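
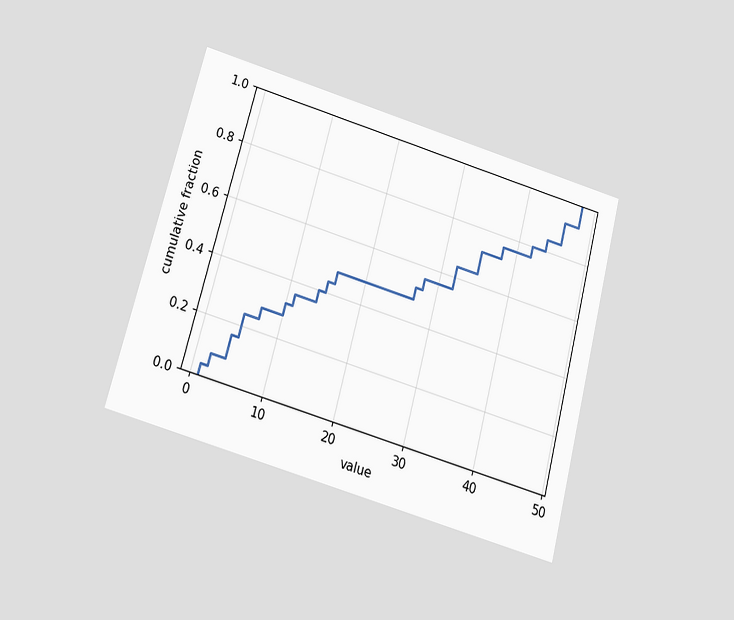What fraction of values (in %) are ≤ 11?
36%

The chart is tilted about 15° clockwise and viewed slightly from below. At x=11 the ECDF step is at 36%.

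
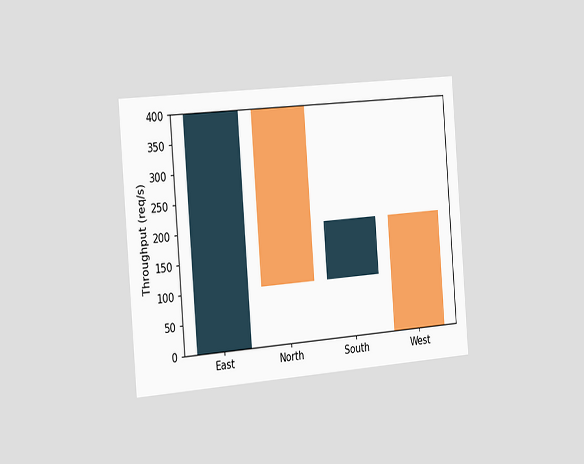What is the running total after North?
The chart is tilted about 4° counter-clockwise and viewed slightly from the left. After North the running total reaches 100req/s.

100req/s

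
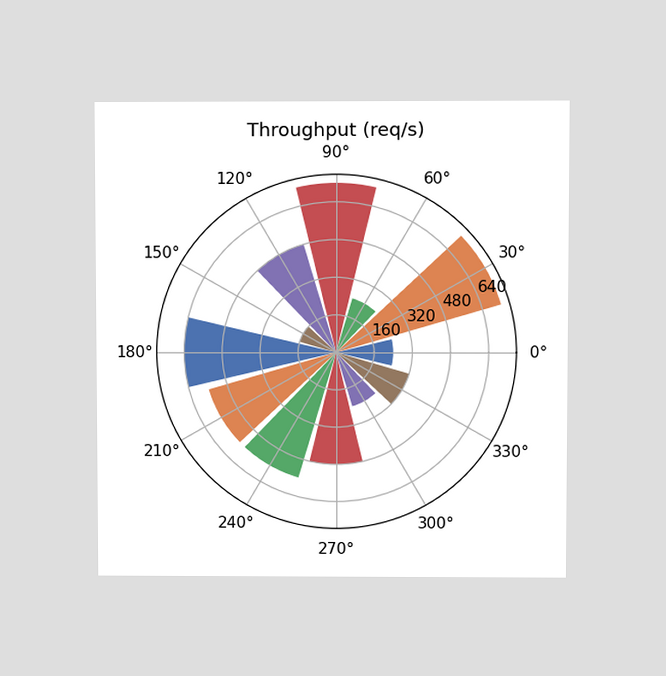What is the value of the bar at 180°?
The chart is viewed at a slight angle. The bar at 180° reaches 640req/s on the radial axis.

640req/s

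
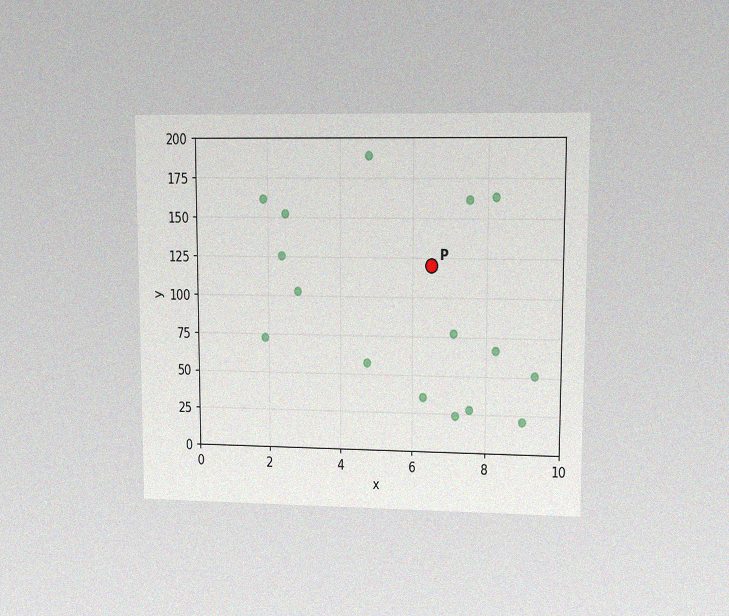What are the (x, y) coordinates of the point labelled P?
The chart is viewed at a slight angle, with some photo noise. Following the gridlines from P to each axis, P sits at (6.5, 120).

(6.5, 120)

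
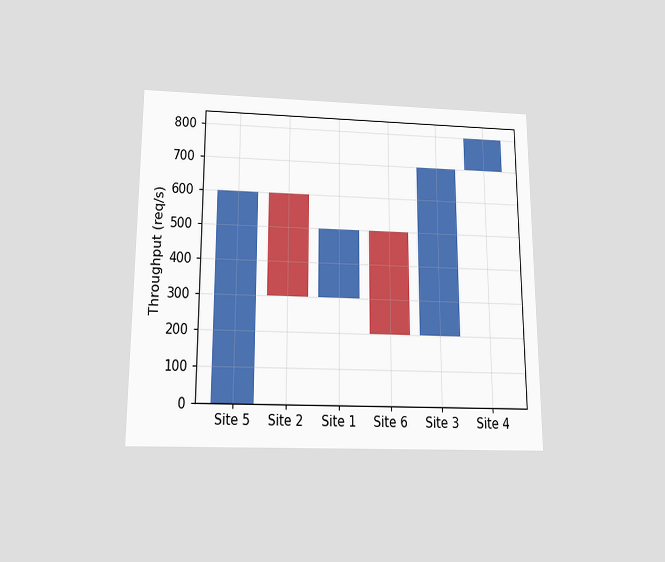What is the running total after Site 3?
700req/s

The chart is viewed slightly from below. After Site 3 the running total reaches 700req/s.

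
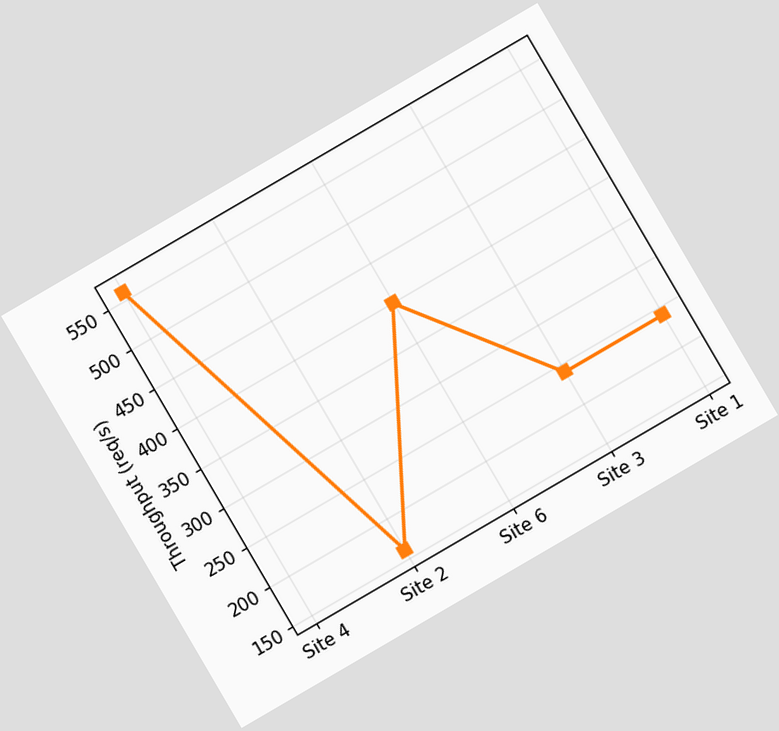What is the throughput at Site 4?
560req/s

The chart is tilted about 30° counter-clockwise. At Site 4, the line is at 560req/s.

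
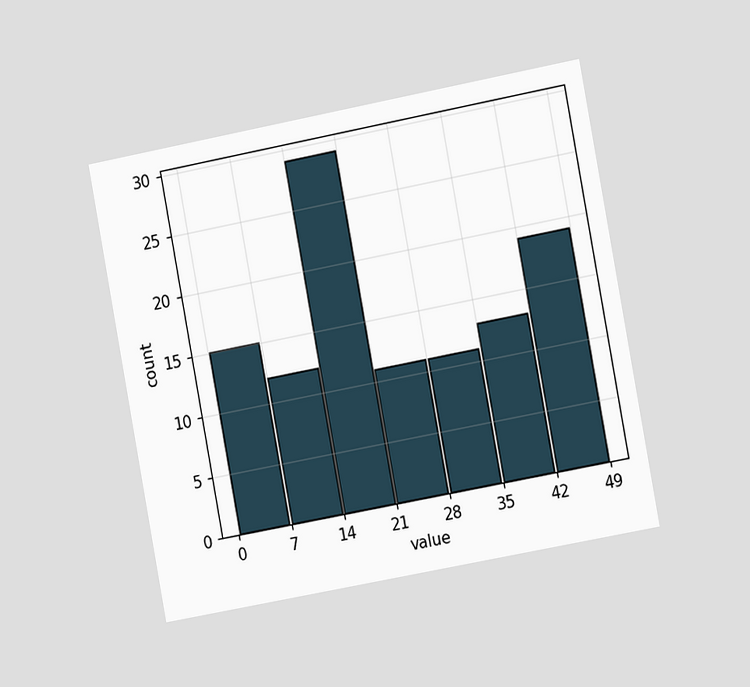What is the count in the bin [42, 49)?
The chart is tilted about 11° counter-clockwise and viewed slightly from the right. The [42, 49) bin has height 19.

19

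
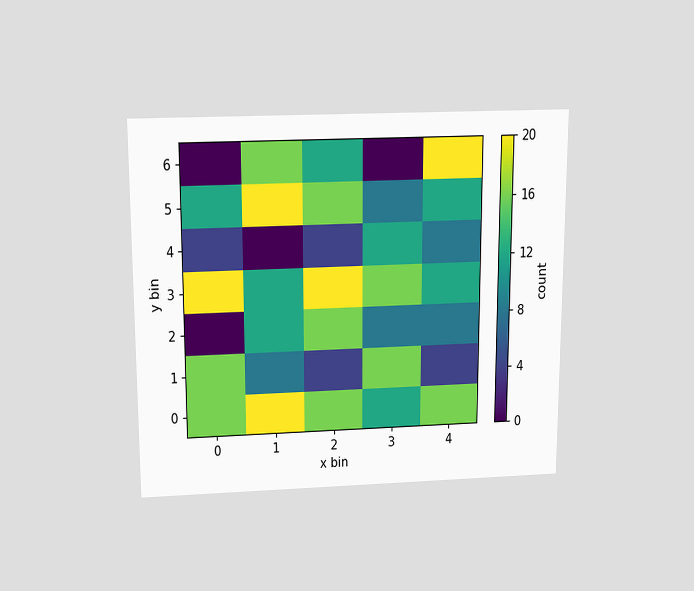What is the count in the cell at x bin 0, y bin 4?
The chart is viewed slightly from above. Matching the cell (0, 4) against the colorbar gives 4.

4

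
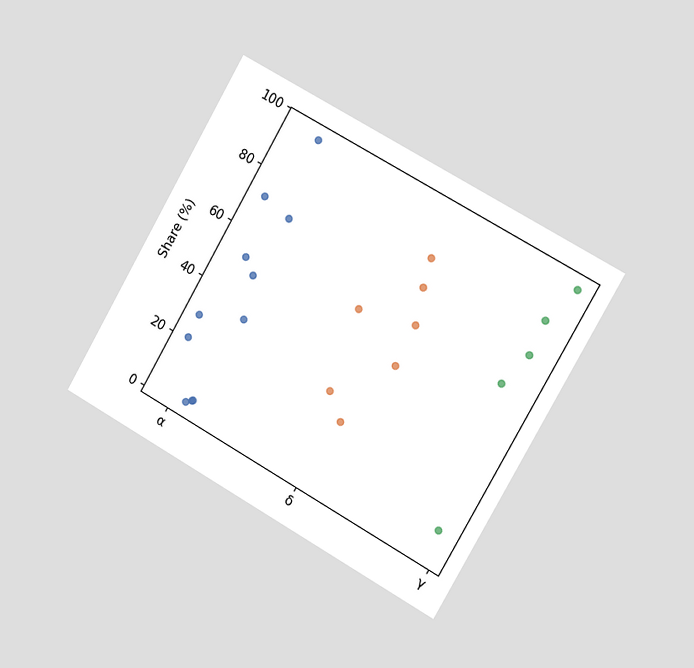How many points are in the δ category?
7

The chart is tilted about 30° clockwise and viewed slightly from the right. Counting the markers in the δ column gives 7.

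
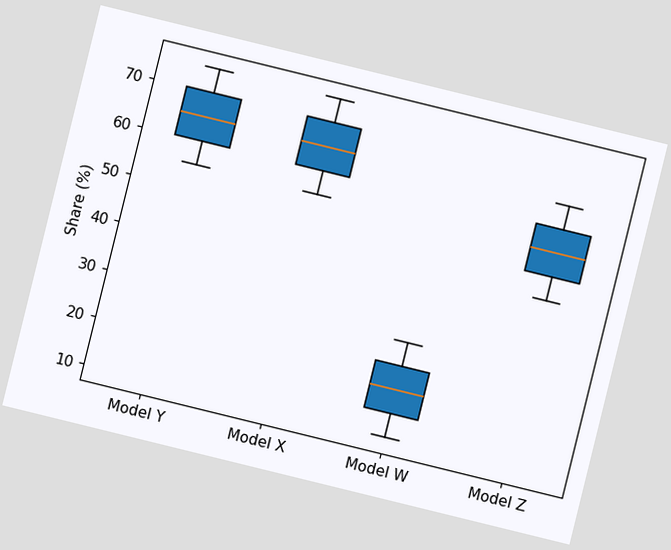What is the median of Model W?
20%

The chart is tilted about 14° clockwise. The median line in the Model W box sits at 20%.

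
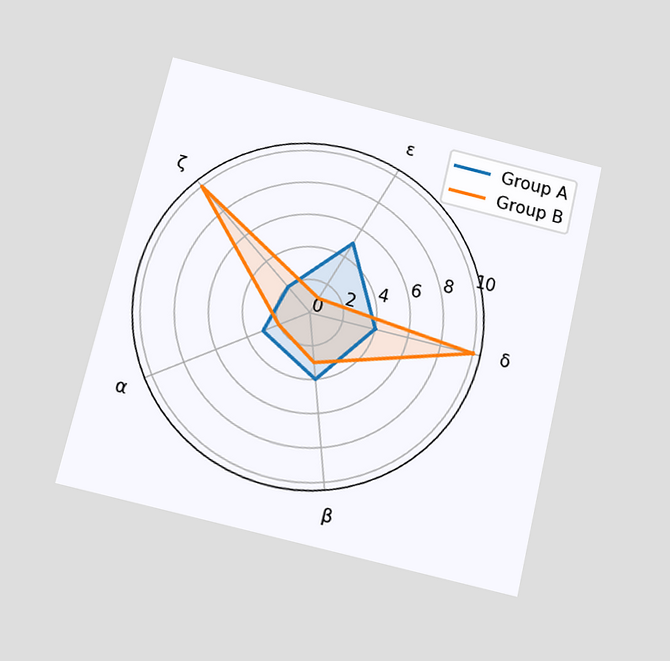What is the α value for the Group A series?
The chart is tilted about 13° clockwise and viewed slightly from below. On the α axis, Group A reaches 3.

3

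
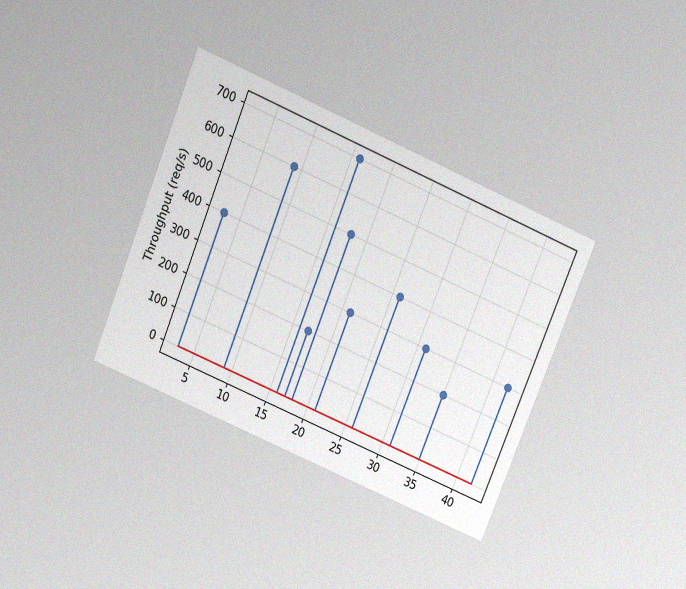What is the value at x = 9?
600req/s

The chart is tilted about 22° clockwise and viewed slightly from above, with some photo noise. The stem at x=9 reaches 600req/s.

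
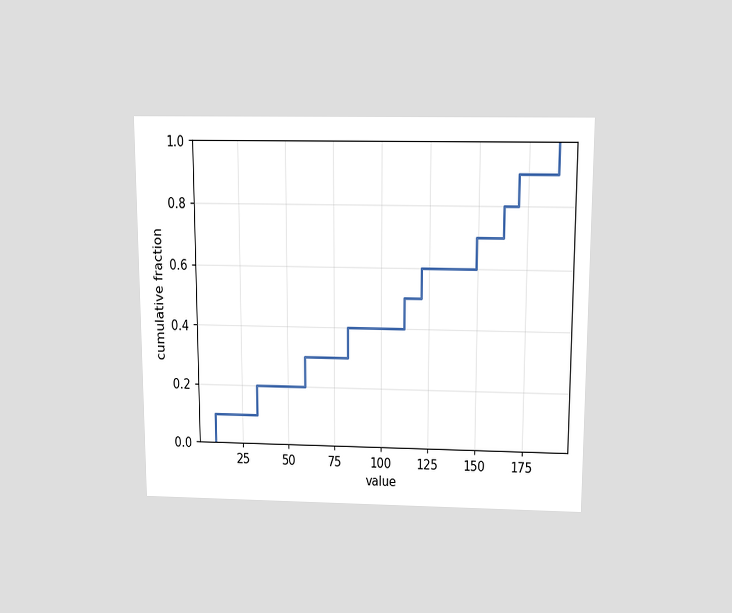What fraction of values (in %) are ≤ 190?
100%

The chart is viewed slightly from above. At x=190 the ECDF step is at 100%.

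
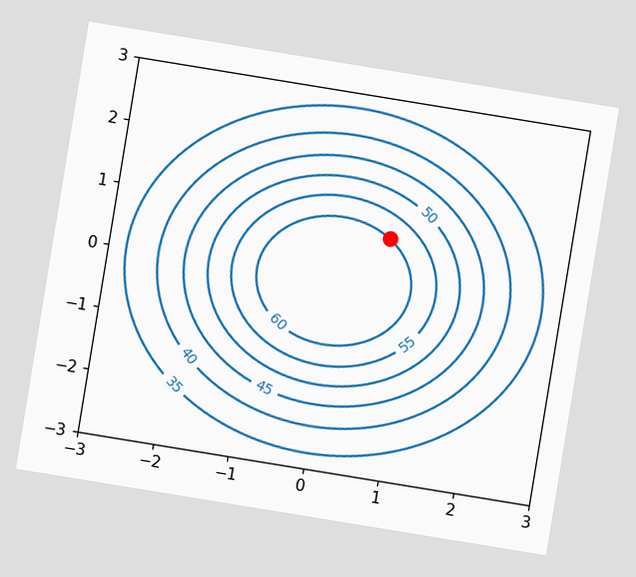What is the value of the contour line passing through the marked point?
60

The chart is tilted about 9° clockwise. The marked point sits on the contour labelled 60.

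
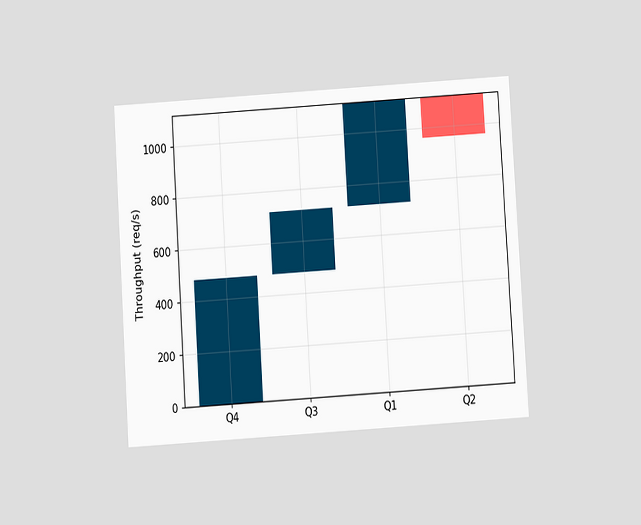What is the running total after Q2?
960req/s

The chart is tilted about 4° counter-clockwise and viewed slightly from below. After Q2 the running total reaches 960req/s.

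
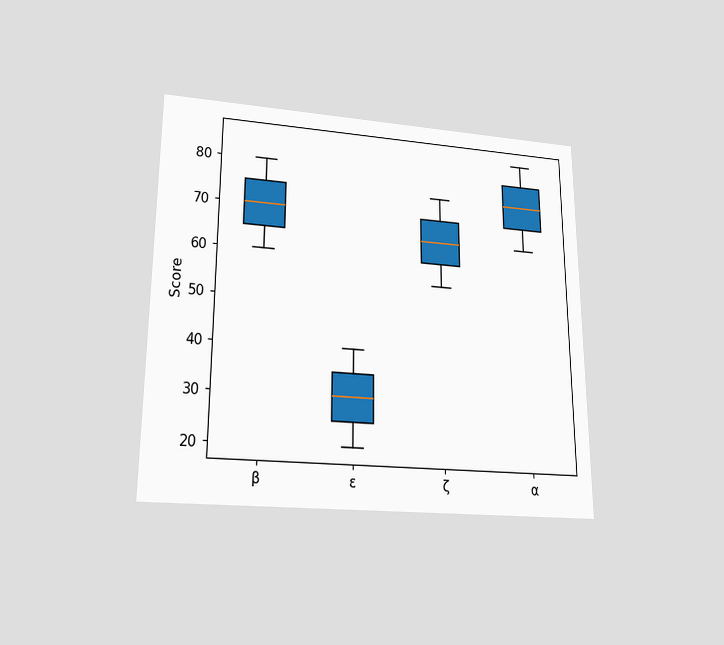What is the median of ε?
The chart is viewed slightly from below. The median line in the ε box sits at 30.

30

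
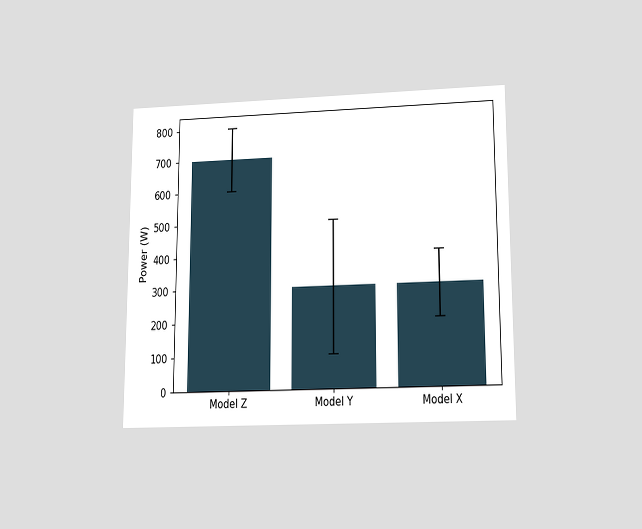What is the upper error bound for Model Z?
800W

The chart is viewed slightly from below. The Model Z bar's upper whisker reaches 800W.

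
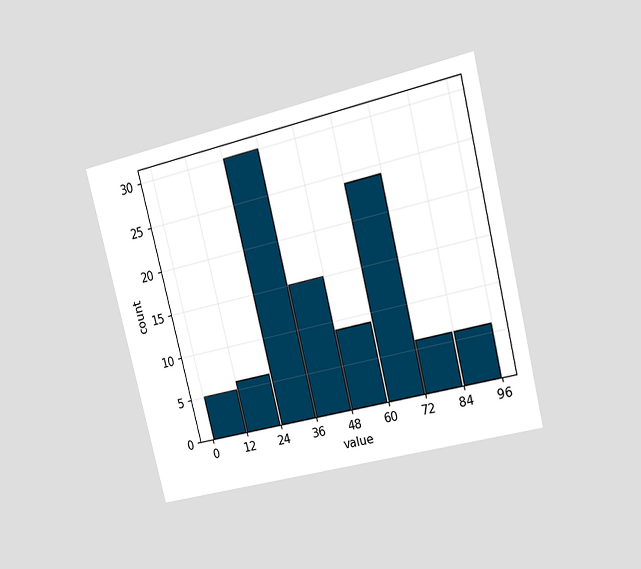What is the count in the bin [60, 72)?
24

The chart is tilted about 14° counter-clockwise and viewed at a slight angle. The [60, 72) bin has height 24.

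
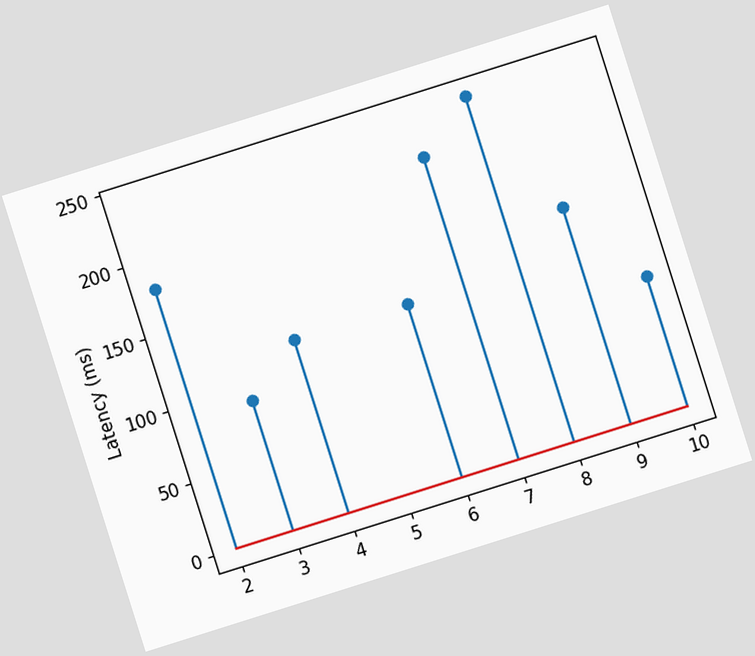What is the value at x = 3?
The chart is tilted about 18° counter-clockwise. The stem at x=3 reaches 90ms.

90ms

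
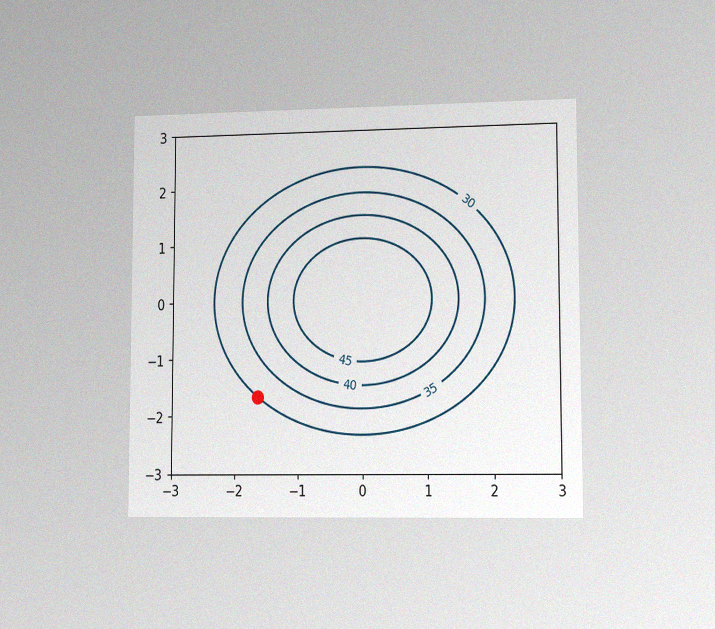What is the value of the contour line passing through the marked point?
The chart is viewed slightly from the right, with some photo noise. The marked point sits on the contour labelled 30.

30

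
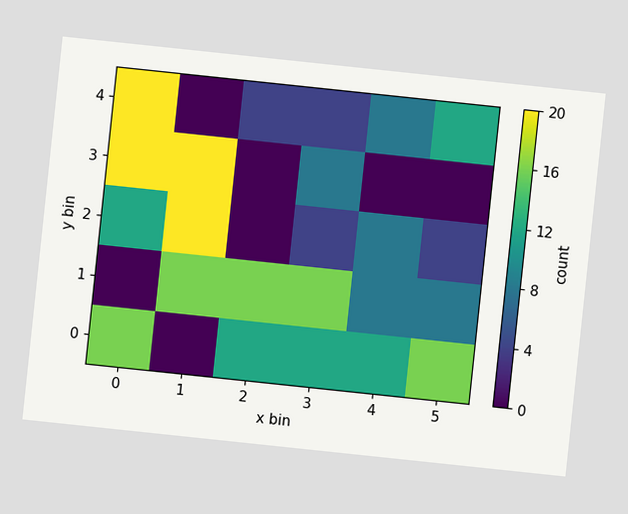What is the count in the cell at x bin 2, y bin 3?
0

The chart is tilted about 6° clockwise. Matching the cell (2, 3) against the colorbar gives 0.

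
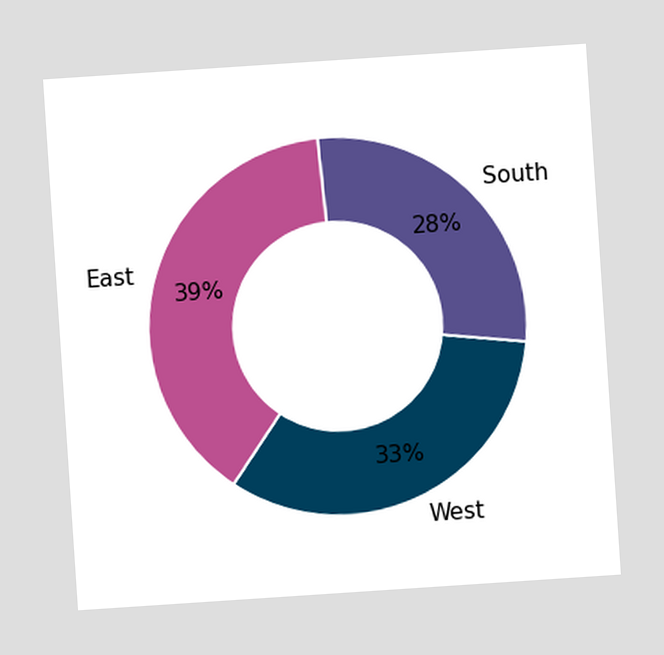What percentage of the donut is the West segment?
The chart is tilted about 4° counter-clockwise. The West segment takes up 33% of the ring.

33%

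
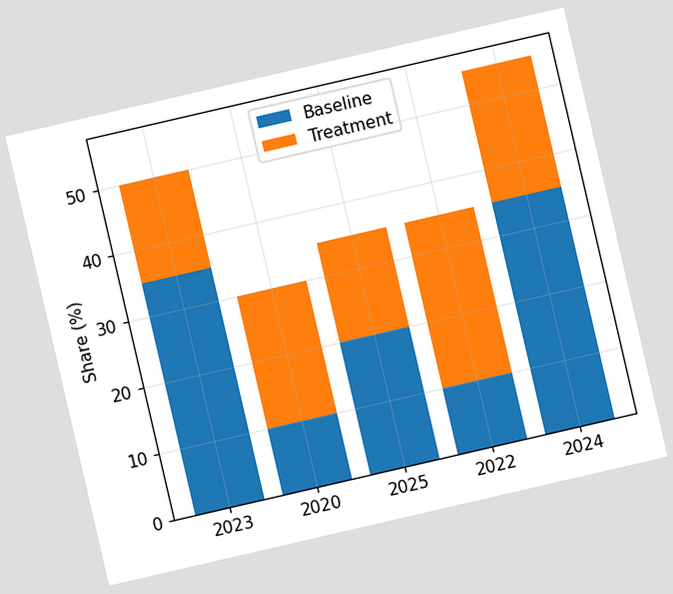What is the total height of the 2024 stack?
55%

The chart is tilted about 13° counter-clockwise. The 2024 stack's top reaches 55% on the y-axis.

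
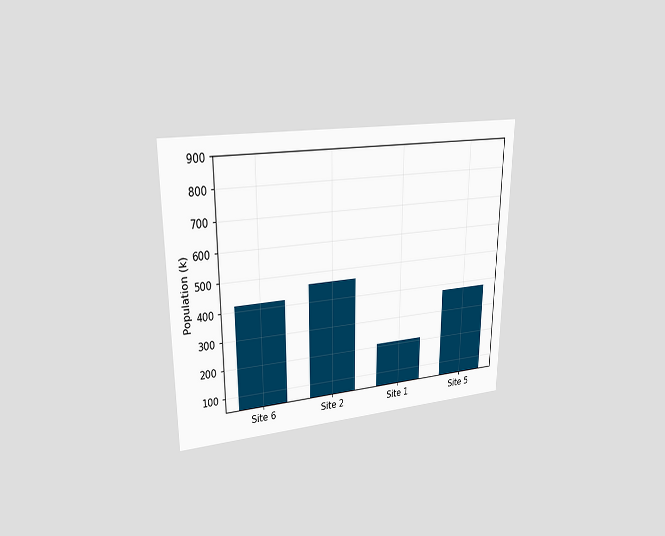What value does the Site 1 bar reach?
210k

The chart is viewed at a slight angle. Reading along the chart's y-axis, the Site 1 bar reaches 210k.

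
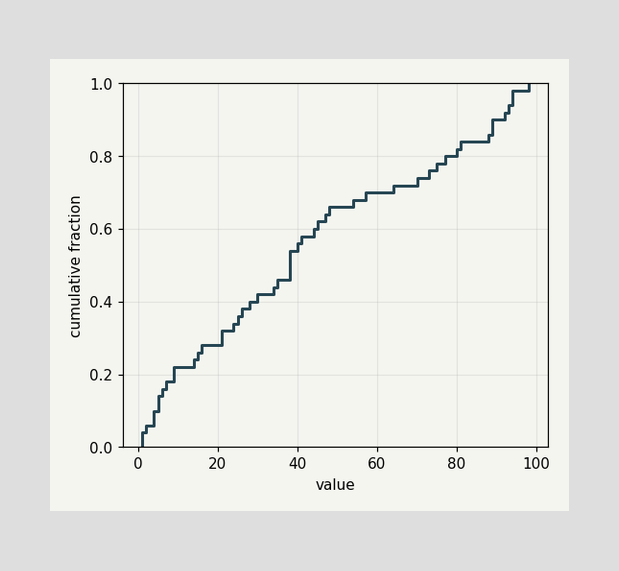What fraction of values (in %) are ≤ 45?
At x=45 the ECDF step is at 62%.

62%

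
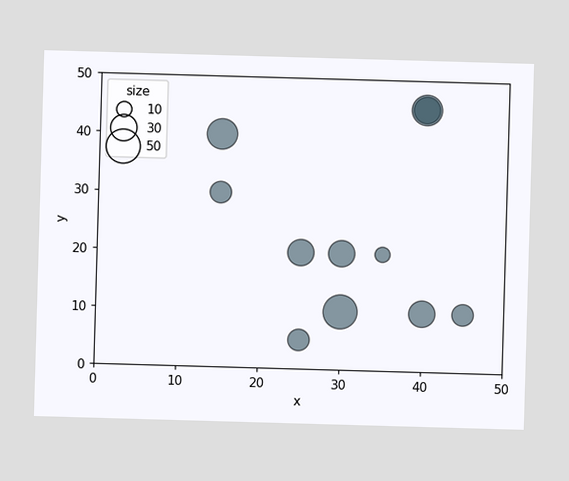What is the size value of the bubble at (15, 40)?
40

Matching the bubble at (15, 40) against the size legend gives 40.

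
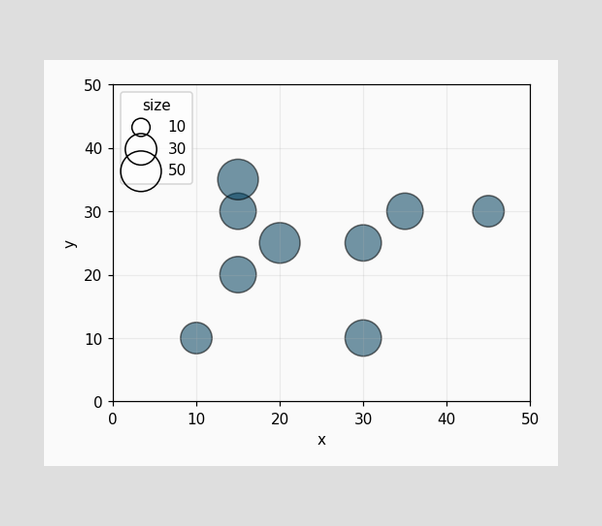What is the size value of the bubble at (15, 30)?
Matching the bubble at (15, 30) against the size legend gives 40.

40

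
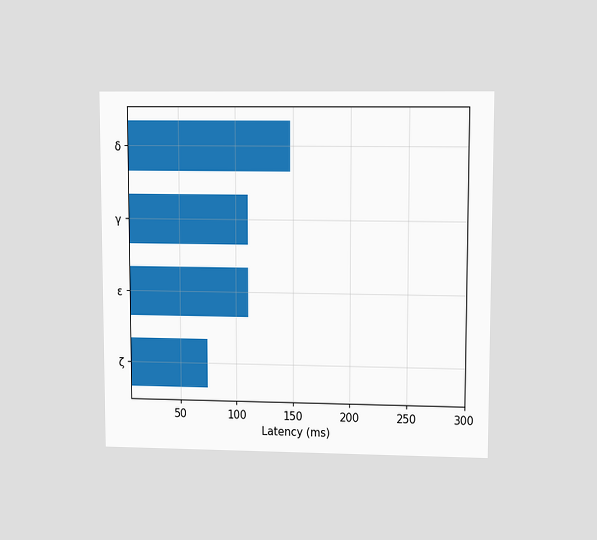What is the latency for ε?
The chart is viewed at a slight angle. Reading along the chart's x-axis, the ε bar reaches 111ms.

111ms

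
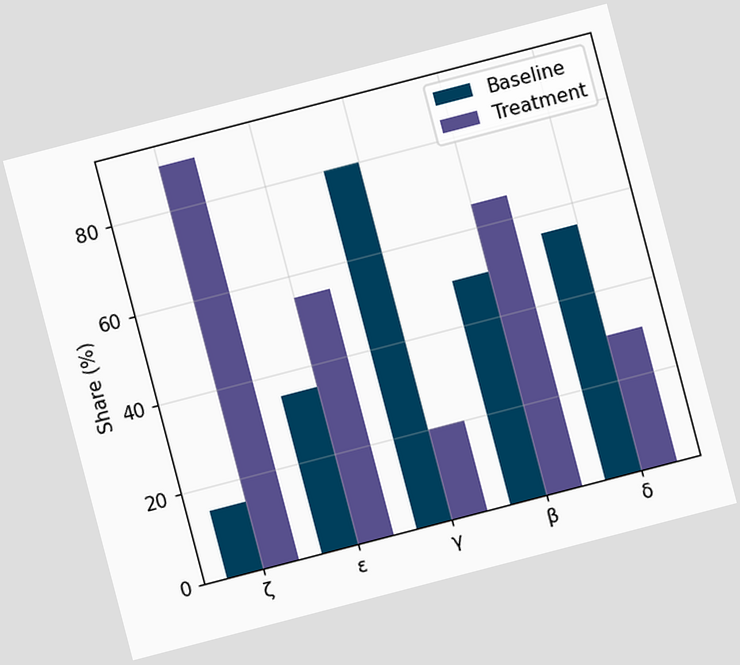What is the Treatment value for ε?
The chart is tilted about 15° counter-clockwise. The Treatment bar at ε reaches 55% on the y-axis.

55%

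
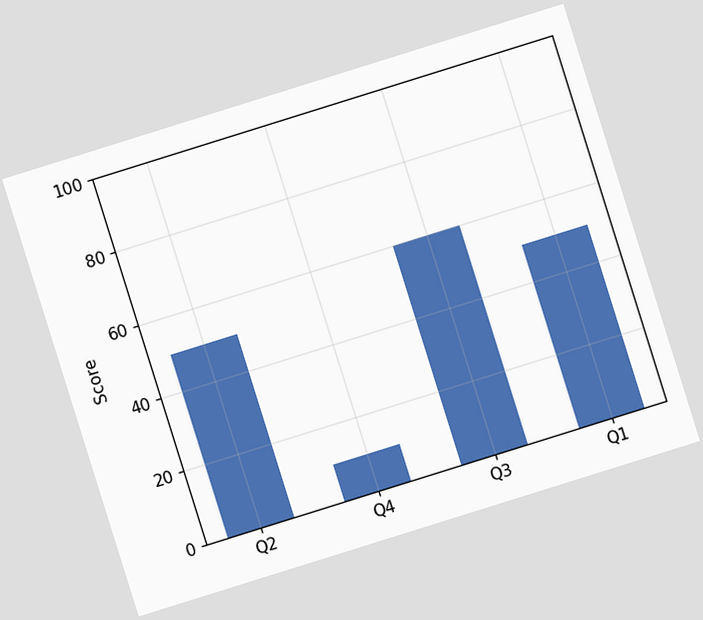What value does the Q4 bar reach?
10

The chart is tilted about 17° counter-clockwise. Reading along the chart's y-axis, the Q4 bar reaches 10.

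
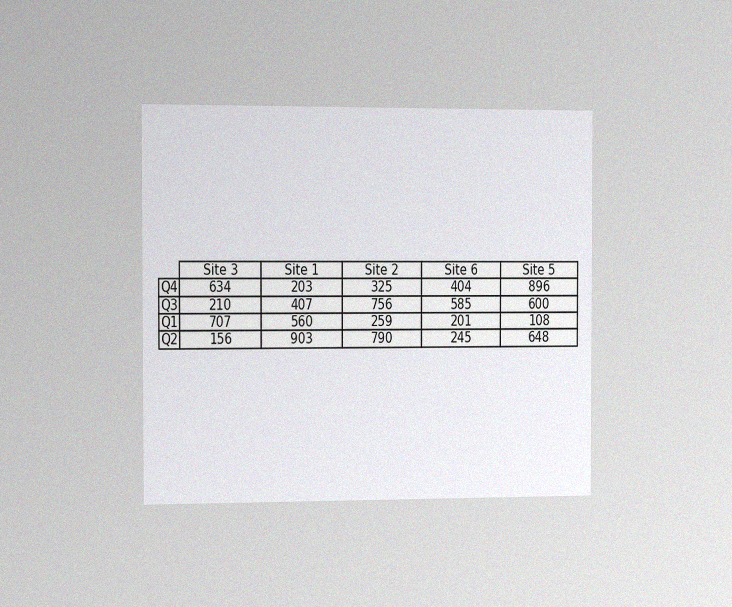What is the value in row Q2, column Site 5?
The chart is viewed slightly from the left, with some photo noise. The (Q2, Site 5) cell reads 648.

648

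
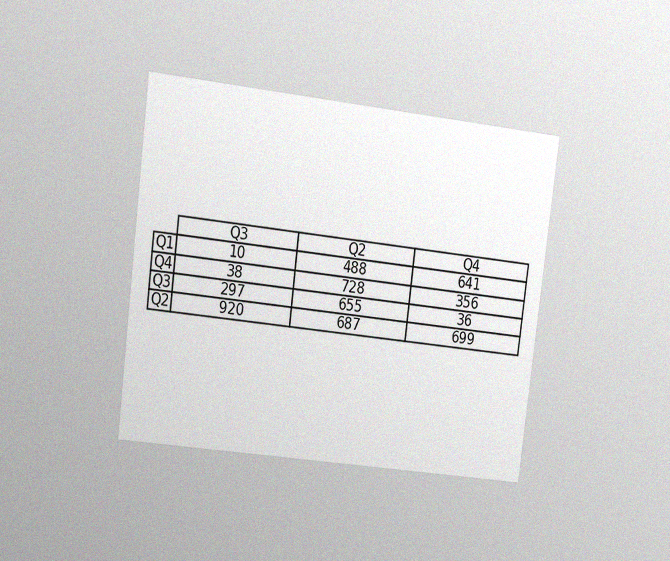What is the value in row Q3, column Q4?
36

The chart is tilted about 7° clockwise and viewed at a slight angle, with some photo noise. The (Q3, Q4) cell reads 36.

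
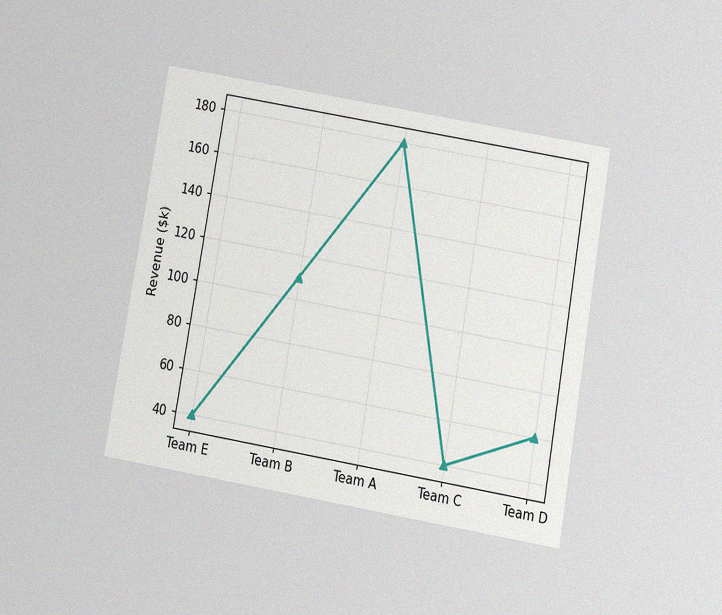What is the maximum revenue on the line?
The chart is tilted about 10° clockwise and viewed slightly from below, with some photo noise. The highest point is at Team A, and reading across to the y-axis gives $180k.

$180k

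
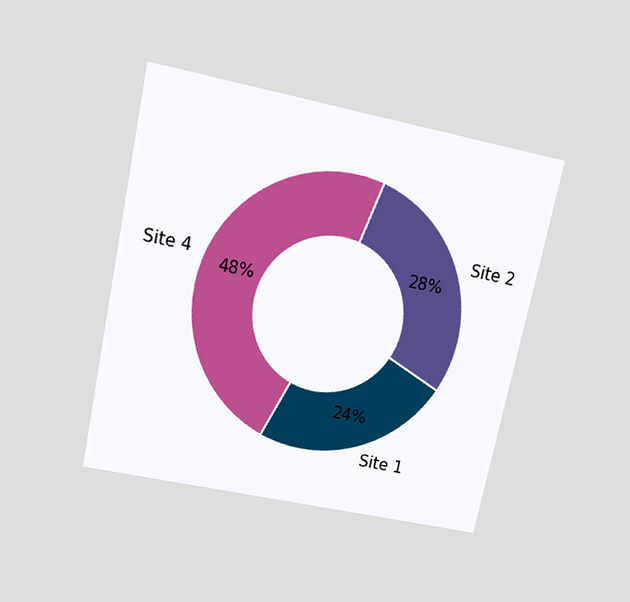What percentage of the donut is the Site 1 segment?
The chart is tilted about 12° clockwise and viewed slightly from above. The Site 1 segment takes up 24% of the ring.

24%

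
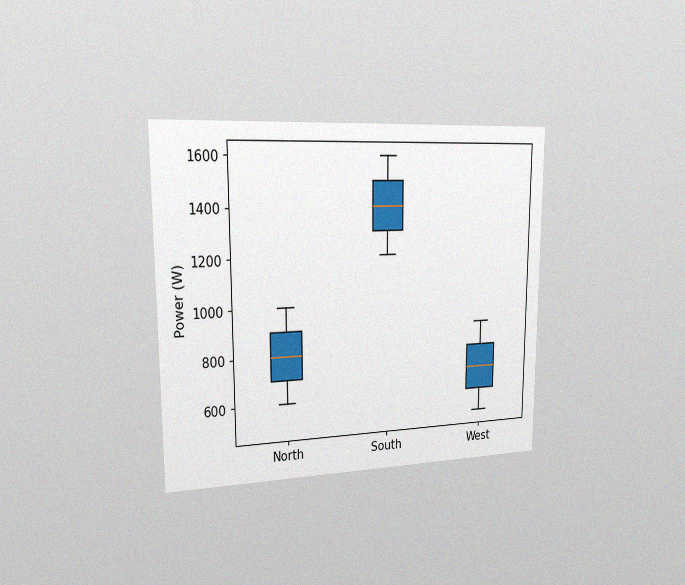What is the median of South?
1400W

The chart is viewed slightly from the left, with some photo noise. The median line in the South box sits at 1400W.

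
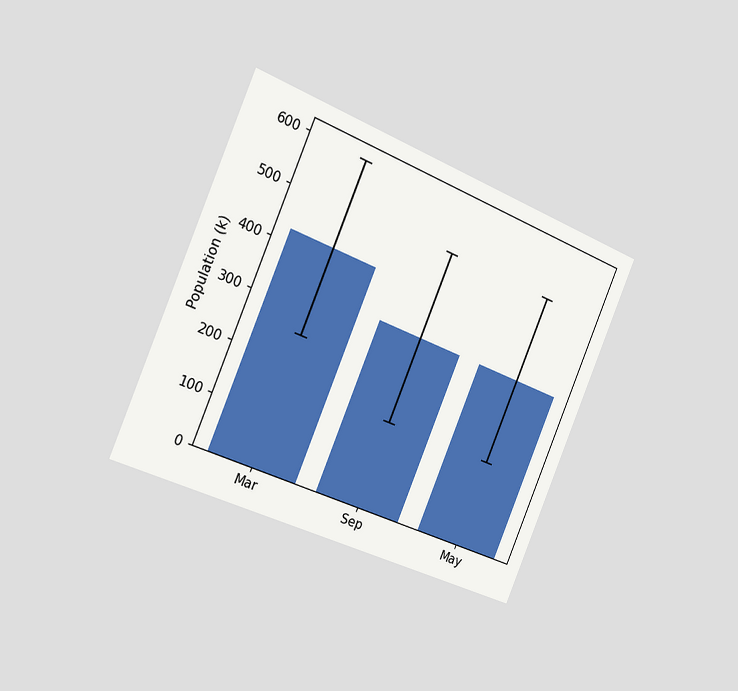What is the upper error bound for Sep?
510k

The chart is tilted about 23° clockwise and viewed slightly from the left. The Sep bar's upper whisker reaches 510k.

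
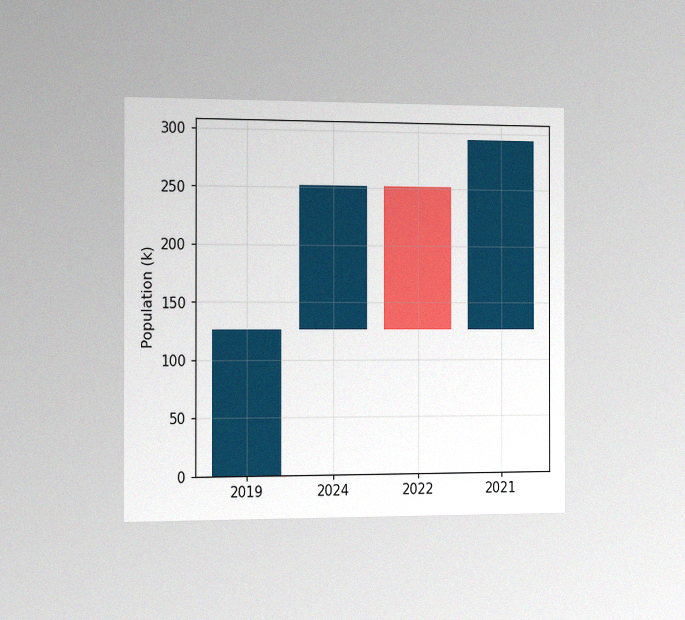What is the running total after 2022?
The chart is viewed slightly from the left, with some photo noise. After 2022 the running total reaches 126k.

126k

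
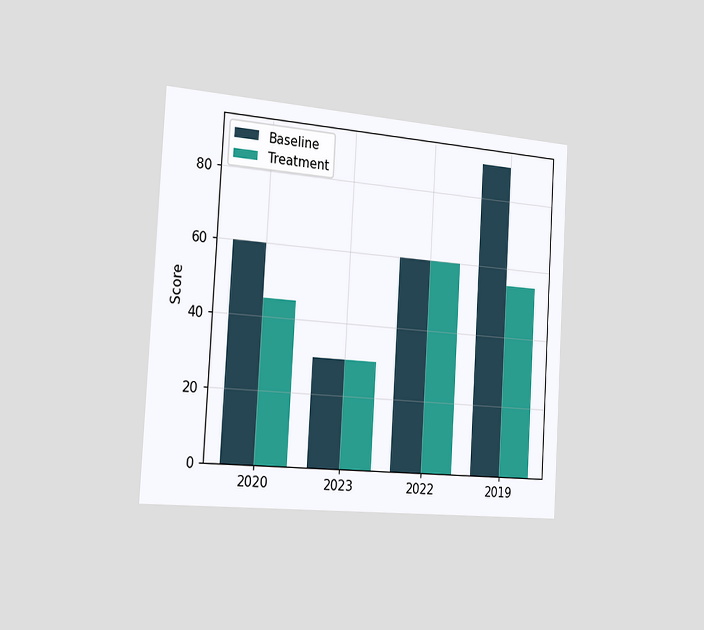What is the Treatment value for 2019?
The chart is tilted about 3° clockwise and viewed slightly from the left. The Treatment bar at 2019 reaches 55 on the y-axis.

55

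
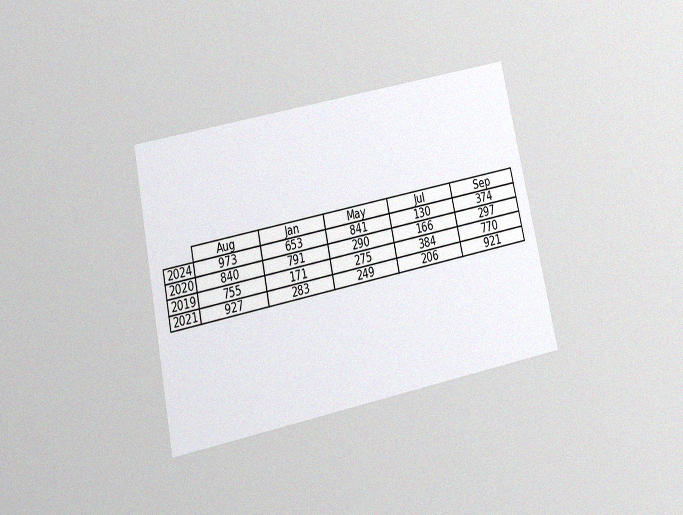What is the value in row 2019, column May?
275

The chart is tilted about 12° counter-clockwise and viewed slightly from below, with some photo noise. The (2019, May) cell reads 275.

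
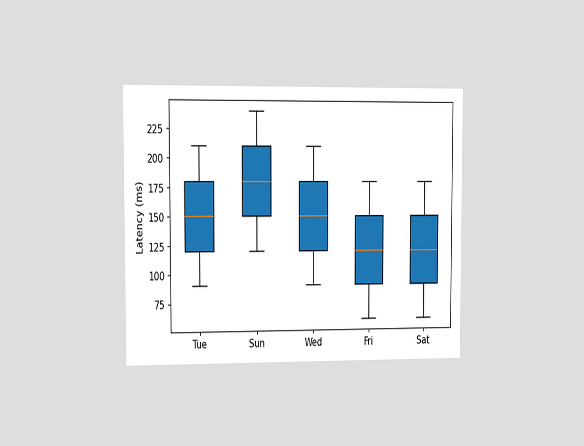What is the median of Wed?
150ms

The chart is viewed at a slight angle. The median line in the Wed box sits at 150ms.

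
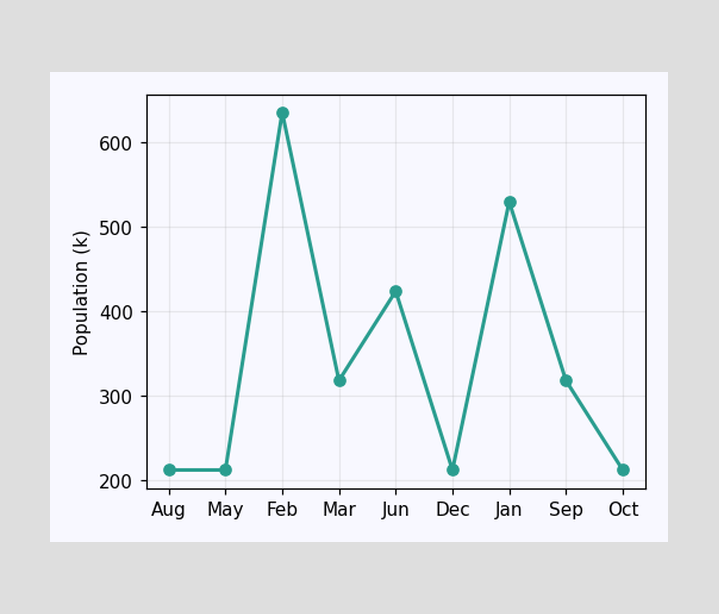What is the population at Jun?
At Jun, the line is at 424k.

424k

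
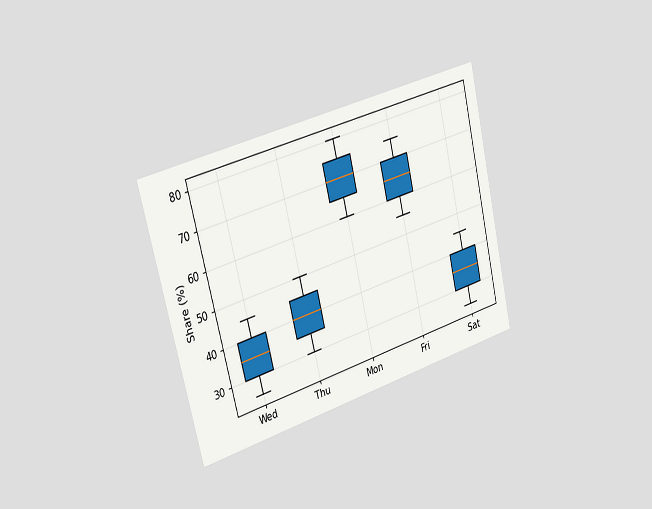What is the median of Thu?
40%

The chart is tilted about 14° counter-clockwise and viewed slightly from the left. The median line in the Thu box sits at 40%.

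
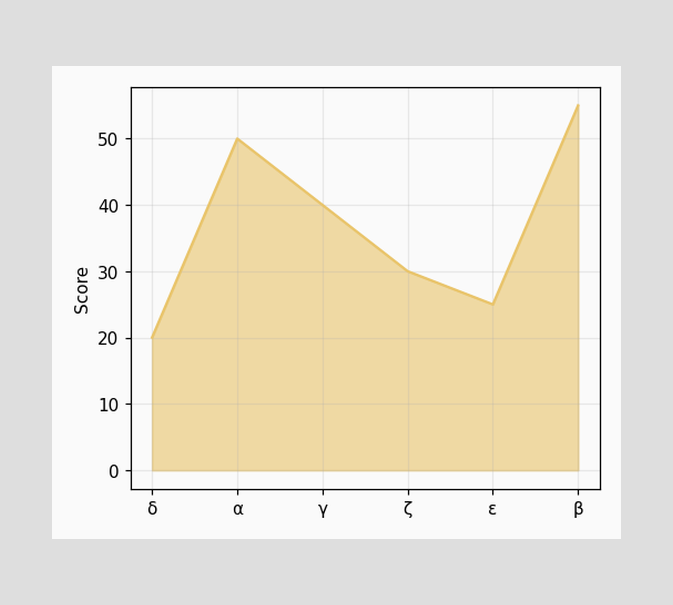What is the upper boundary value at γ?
40

At γ the upper boundary is at 40.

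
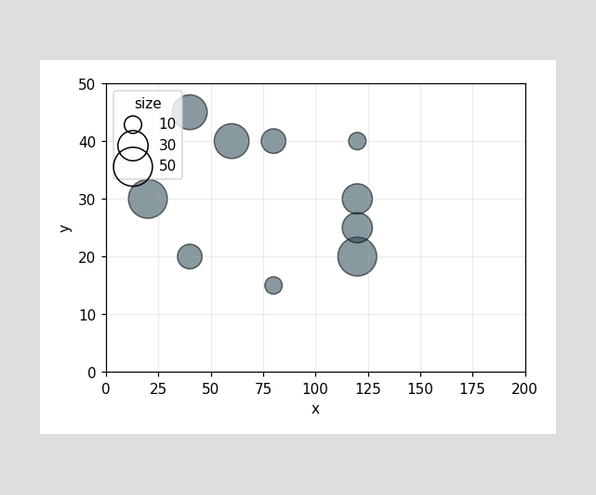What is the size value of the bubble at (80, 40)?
Matching the bubble at (80, 40) against the size legend gives 20.

20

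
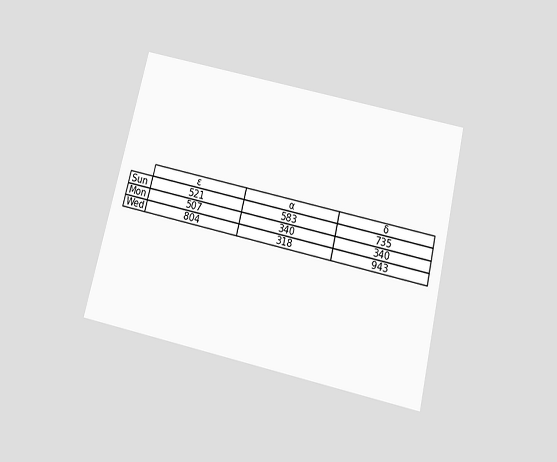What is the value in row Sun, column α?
583

The chart is tilted about 13° clockwise and viewed slightly from below. The (Sun, α) cell reads 583.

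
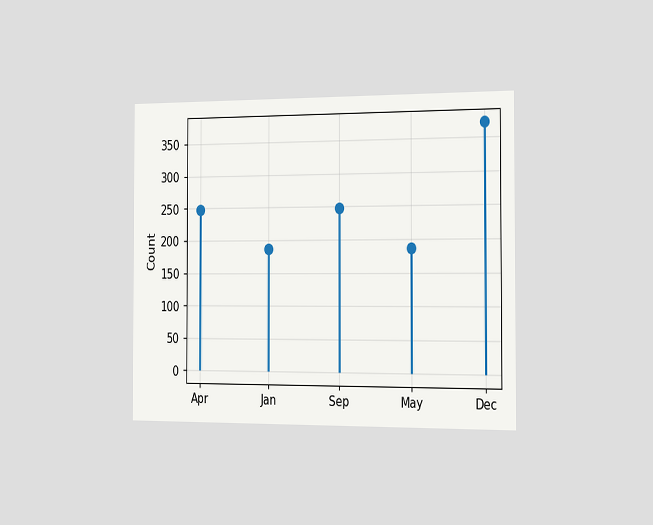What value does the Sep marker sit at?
248

The chart is viewed slightly from the right. The Sep marker sits at 248.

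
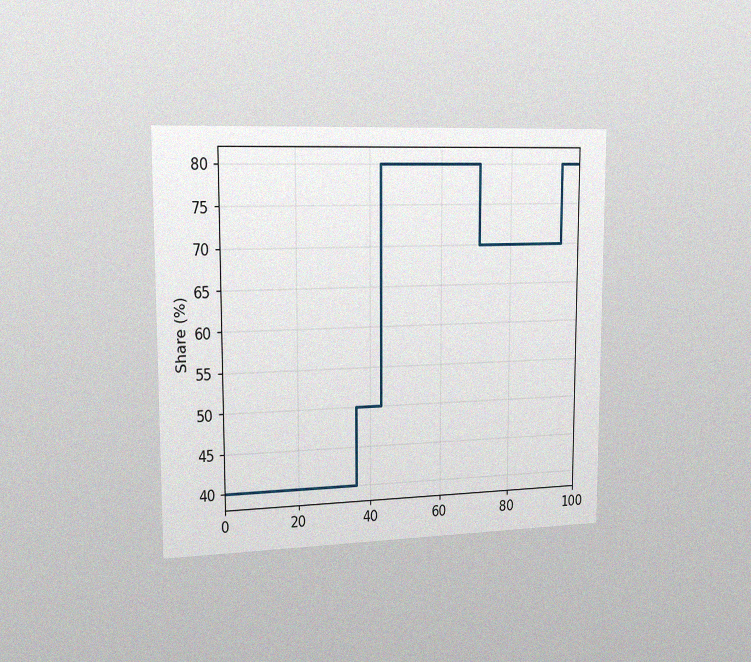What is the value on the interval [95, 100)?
The chart is viewed slightly from the left, with some photo noise. On [95, 100) the step sits at 80%.

80%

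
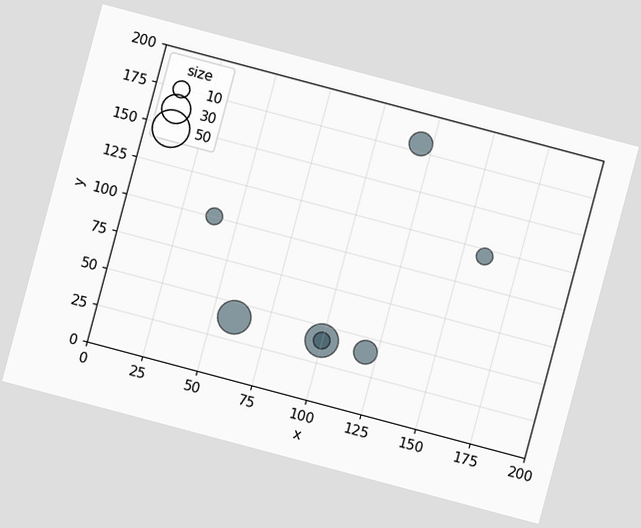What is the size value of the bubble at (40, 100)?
The chart is tilted about 15° clockwise. Matching the bubble at (40, 100) against the size legend gives 10.

10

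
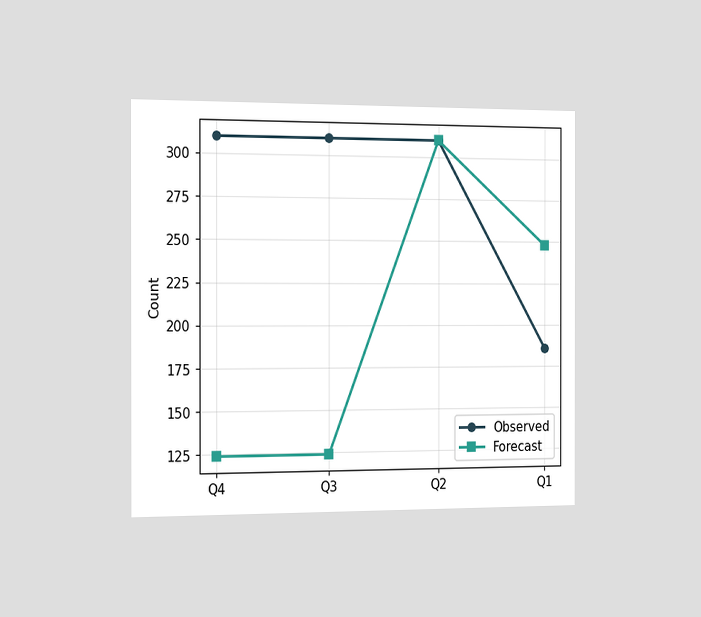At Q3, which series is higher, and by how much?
The chart is viewed slightly from the left. At Q3, Observed sits above the other line by 186.

Observed, by 186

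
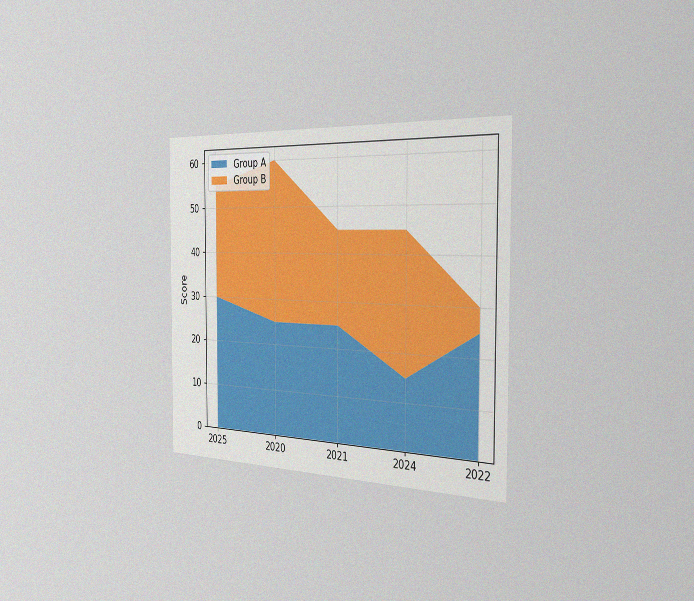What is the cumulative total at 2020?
The chart is viewed slightly from the right, with some photo noise. The stacked total at 2020 reaches 60.

60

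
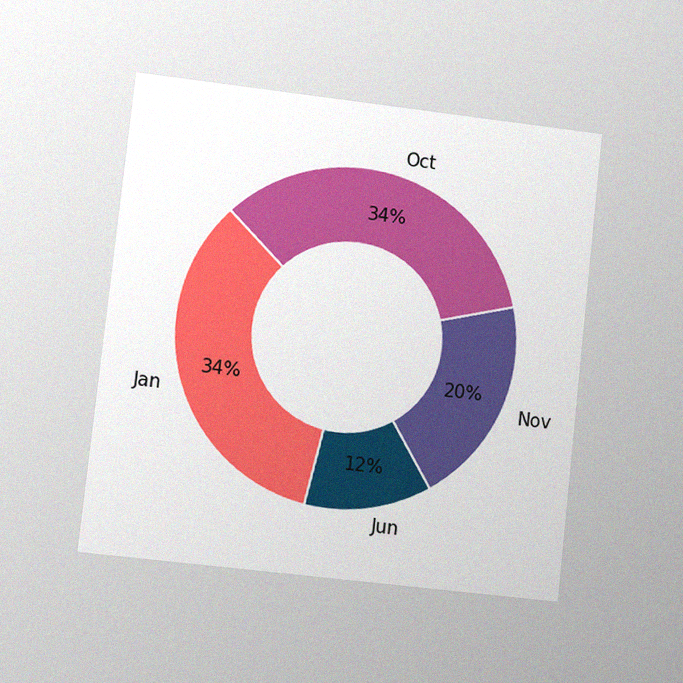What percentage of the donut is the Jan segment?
34%

The chart is tilted about 6° clockwise and viewed at a slight angle, with some photo noise. The Jan segment takes up 34% of the ring.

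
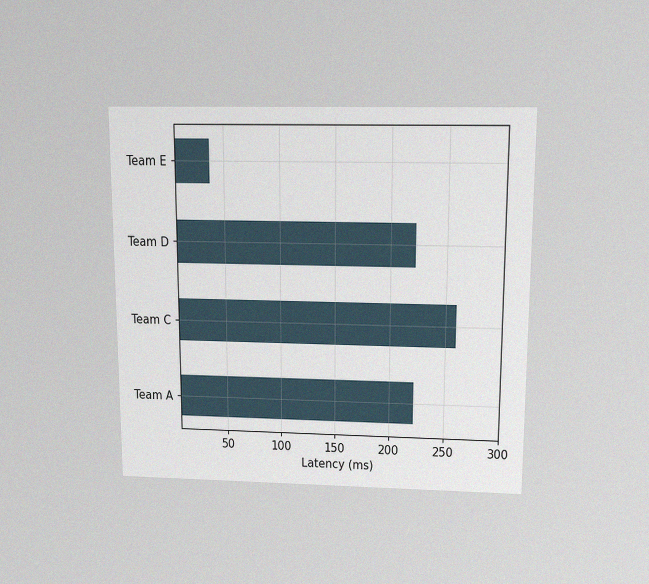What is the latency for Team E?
The chart is viewed slightly from above, with some photo noise. Reading along the chart's x-axis, the Team E bar reaches 37ms.

37ms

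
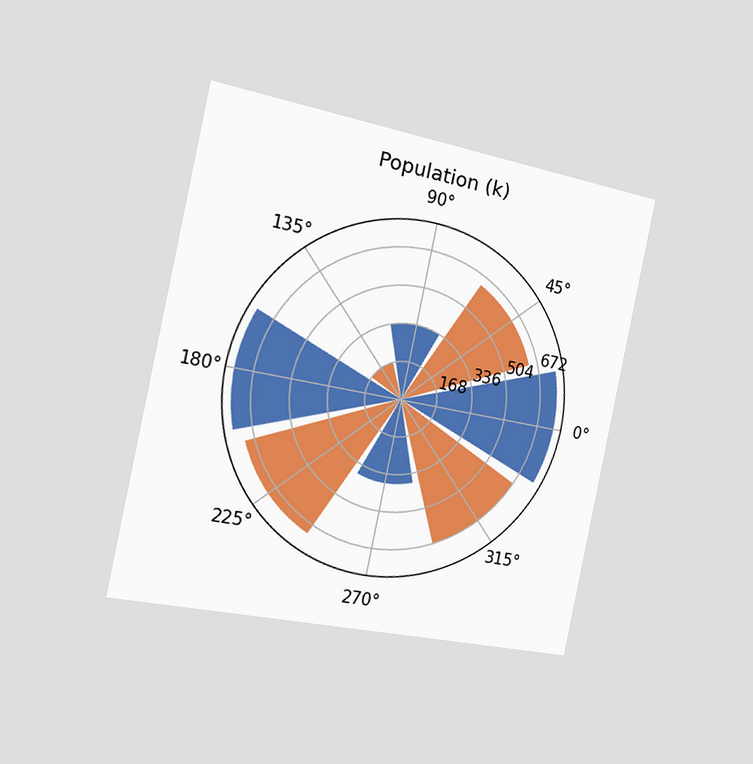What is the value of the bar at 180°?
756k

The chart is tilted about 12° clockwise and viewed slightly from the left. The bar at 180° reaches 756k on the radial axis.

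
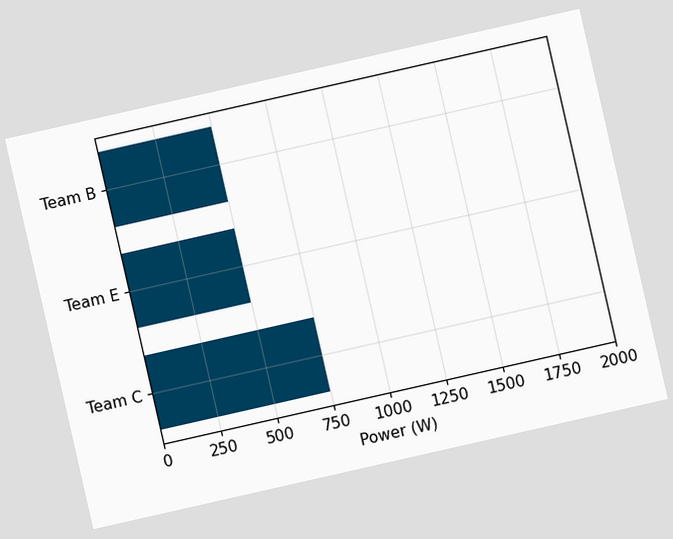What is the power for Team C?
750W

The chart is tilted about 13° counter-clockwise. Reading along the chart's x-axis, the Team C bar reaches 750W.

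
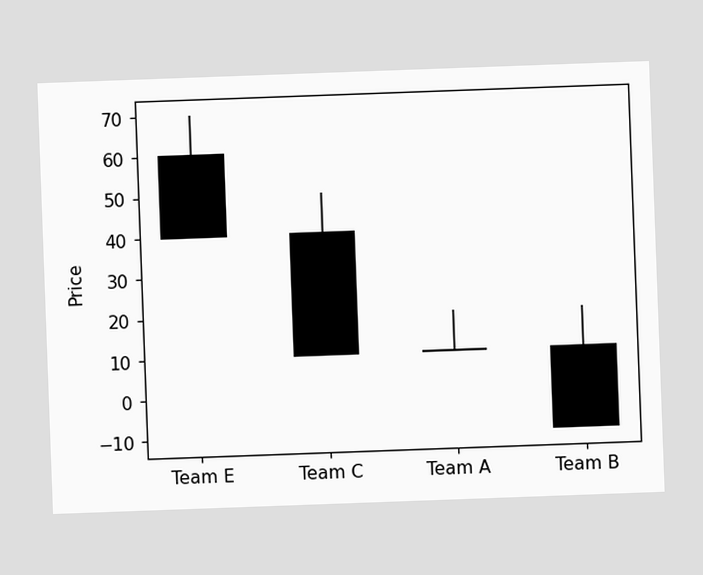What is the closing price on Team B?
-10

The chart is tilted about 2° counter-clockwise. The Team B candle closes at -10.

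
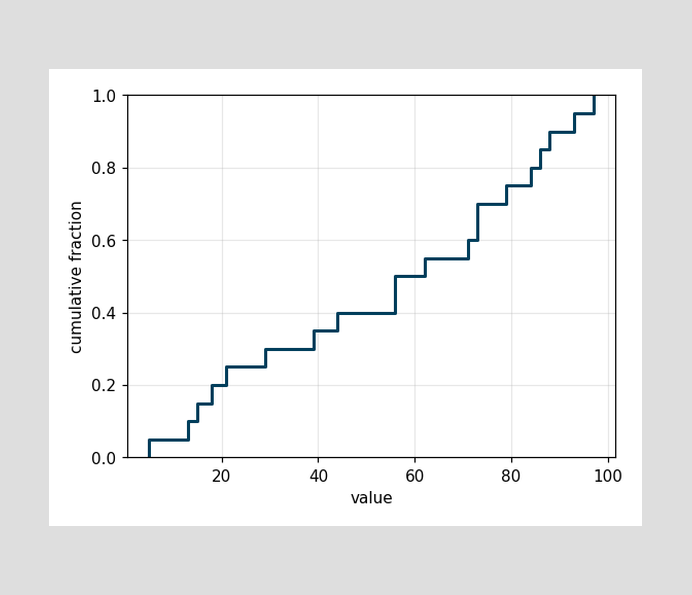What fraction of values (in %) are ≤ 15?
At x=15 the ECDF step is at 15%.

15%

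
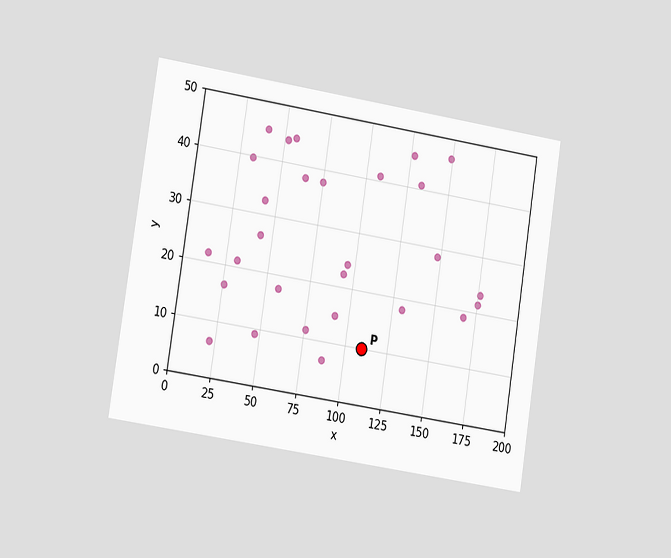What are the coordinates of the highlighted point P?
(110, 10)

The chart is tilted about 9° clockwise and viewed slightly from the left. Following the gridlines from P to each axis, P sits at (110, 10).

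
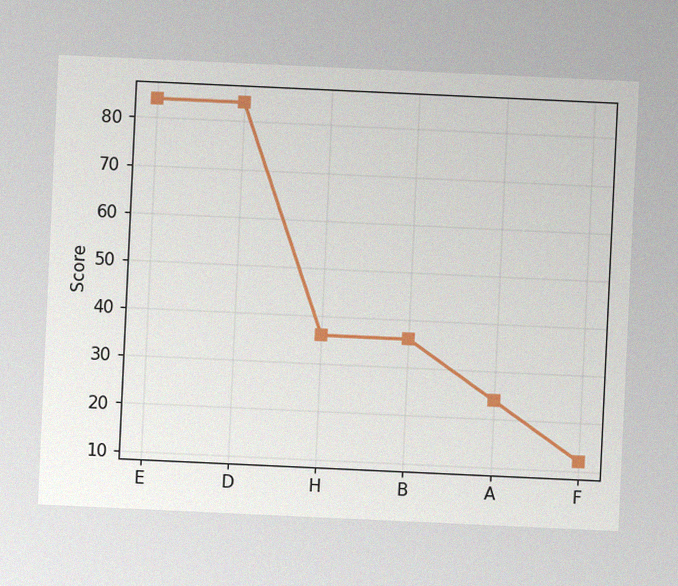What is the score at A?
24

The chart is tilted about 3° clockwise, with some photo noise. At A, the line is at 24.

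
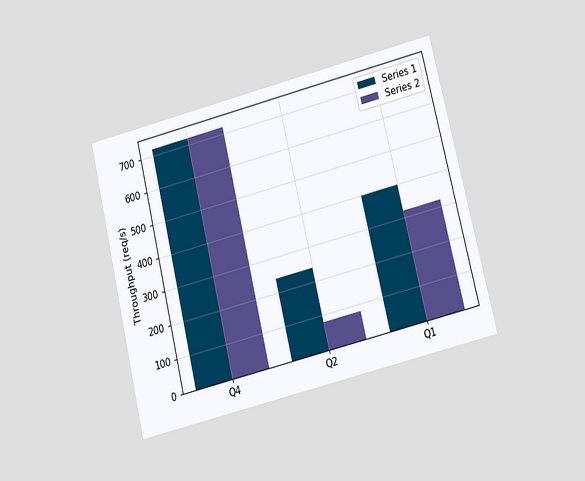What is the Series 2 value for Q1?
The chart is tilted about 14° counter-clockwise and viewed at a slight angle. The Series 2 bar at Q1 reaches 320req/s on the y-axis.

320req/s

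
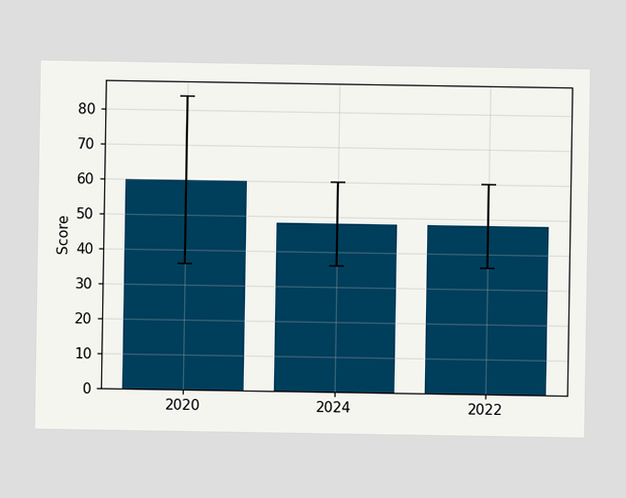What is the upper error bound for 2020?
84

The 2020 bar's upper whisker reaches 84.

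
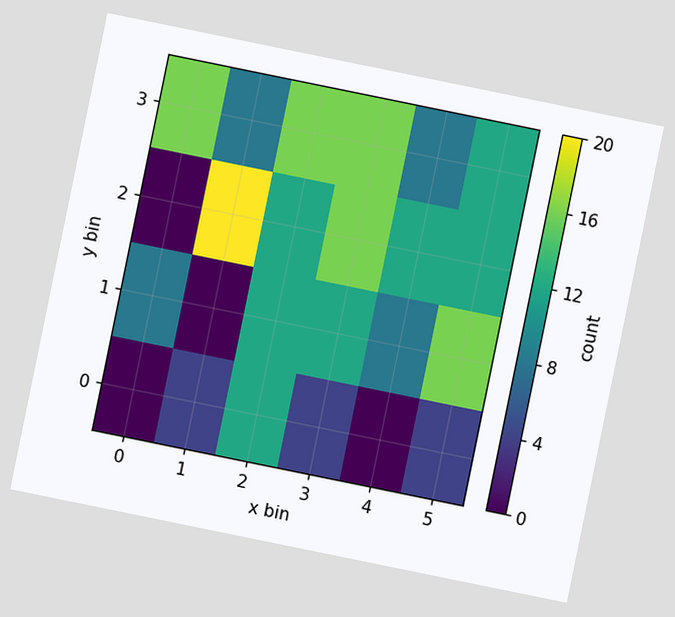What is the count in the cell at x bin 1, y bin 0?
The chart is tilted about 12° clockwise. Matching the cell (1, 0) against the colorbar gives 4.

4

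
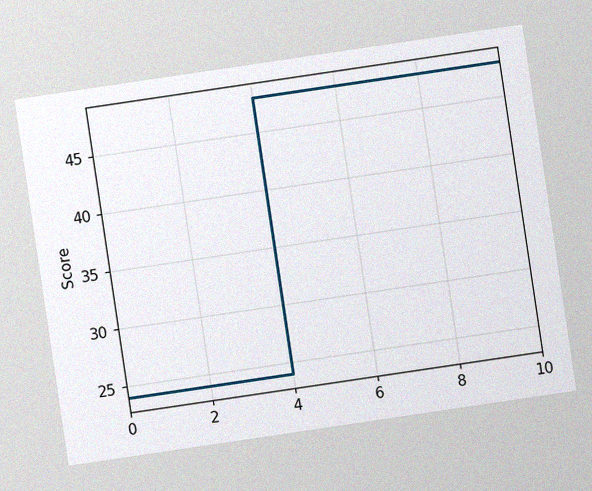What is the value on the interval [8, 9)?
48

The chart is tilted about 8° counter-clockwise, with some photo noise. On [8, 9) the step sits at 48.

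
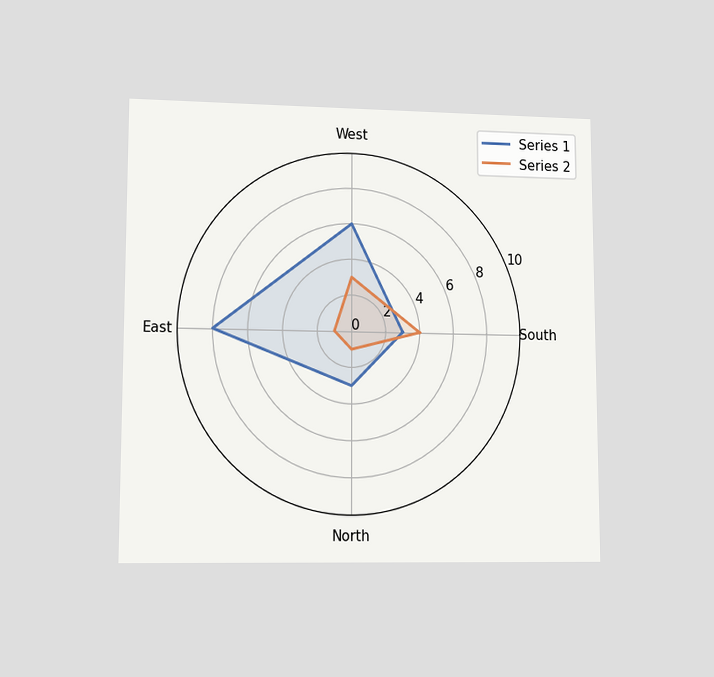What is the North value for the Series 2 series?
The chart is viewed at a slight angle. On the North axis, Series 2 reaches 1.

1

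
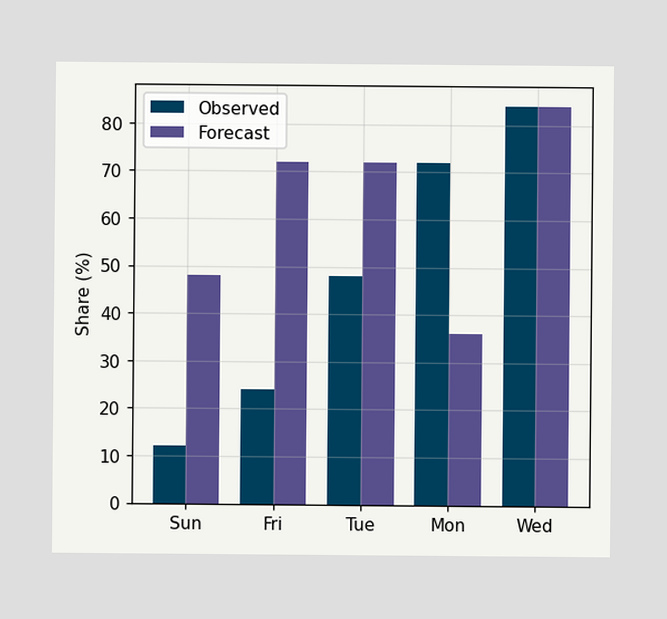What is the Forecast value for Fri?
72%

The Forecast bar at Fri reaches 72% on the y-axis.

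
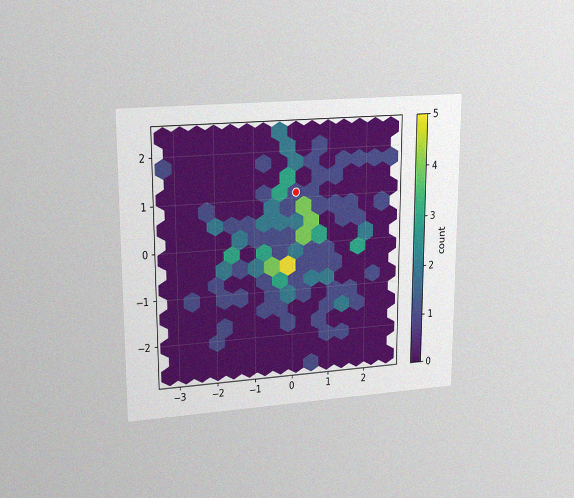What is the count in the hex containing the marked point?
The chart is viewed at a slight angle, with some photo noise. The marked hex reads 1 on the colorbar.

1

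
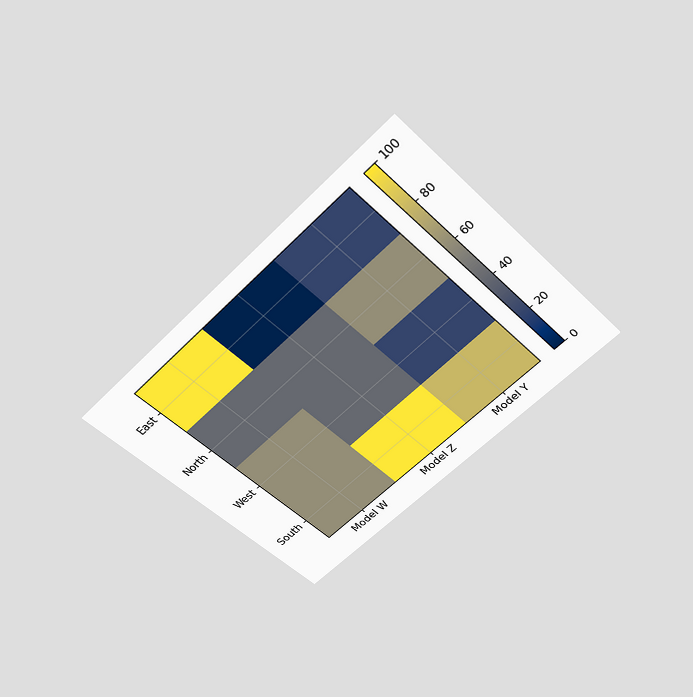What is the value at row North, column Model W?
The chart is tilted about 45° counter-clockwise and viewed slightly from above. Matching cell (North, Model W) against the colorbar gives 40.

40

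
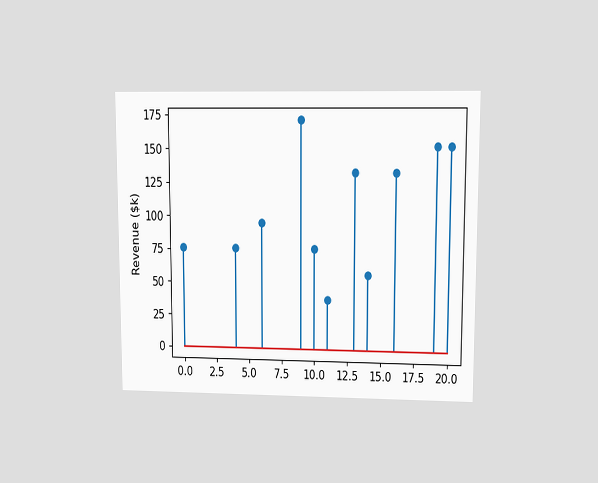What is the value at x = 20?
$152k

The chart is viewed at a slight angle. The stem at x=20 reaches $152k.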